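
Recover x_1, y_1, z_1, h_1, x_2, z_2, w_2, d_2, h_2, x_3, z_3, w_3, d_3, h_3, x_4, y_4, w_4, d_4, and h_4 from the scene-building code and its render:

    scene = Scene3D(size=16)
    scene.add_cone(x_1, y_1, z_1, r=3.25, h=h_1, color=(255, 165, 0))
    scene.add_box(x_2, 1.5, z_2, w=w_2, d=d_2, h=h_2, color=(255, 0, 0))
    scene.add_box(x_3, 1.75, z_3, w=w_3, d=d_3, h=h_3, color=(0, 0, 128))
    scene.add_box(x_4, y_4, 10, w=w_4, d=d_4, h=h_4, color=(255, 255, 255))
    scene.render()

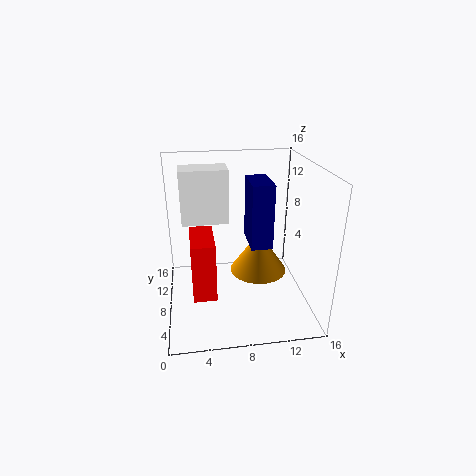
x_1 = 10.5; y_1 = 8.5; z_1 = 3.5; h_1 = 4.75; x_2 = 2.75; z_2 = 4.75; w_2 = 2.25; d_2 = 4.75; h_2 = 5.75; x_3 = 8.25; z_3 = 9.75; w_3 = 2; d_3 = 3.75; h_3 = 6; x_4 = 2; y_4 = 7.5; w_4 = 5; d_4 = 3; h_4 = 5.75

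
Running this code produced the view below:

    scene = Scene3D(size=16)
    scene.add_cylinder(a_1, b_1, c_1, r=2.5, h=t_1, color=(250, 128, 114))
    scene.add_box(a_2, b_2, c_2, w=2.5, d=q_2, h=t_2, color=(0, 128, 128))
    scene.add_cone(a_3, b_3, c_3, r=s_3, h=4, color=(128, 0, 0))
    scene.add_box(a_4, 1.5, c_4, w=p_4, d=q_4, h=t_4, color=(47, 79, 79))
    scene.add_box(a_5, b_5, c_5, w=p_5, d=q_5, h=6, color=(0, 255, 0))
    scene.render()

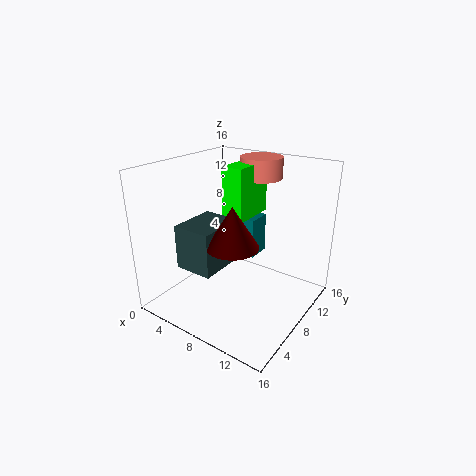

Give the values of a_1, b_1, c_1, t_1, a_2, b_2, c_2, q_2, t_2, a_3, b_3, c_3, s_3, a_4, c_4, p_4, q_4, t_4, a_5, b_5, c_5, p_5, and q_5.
a_1 = 7.5; b_1 = 13.5; c_1 = 13.5; t_1 = 2.5; a_2 = 5; b_2 = 12; c_2 = 3.5; q_2 = 3; t_2 = 5; a_3 = 10.5; b_3 = 3.5; c_3 = 9.5; s_3 = 2.5; a_4 = 5; c_4 = 6.5; p_4 = 4; q_4 = 5; t_4 = 4.5; a_5 = 5.5; b_5 = 8.5; c_5 = 9.5; p_5 = 2.5; q_5 = 5.5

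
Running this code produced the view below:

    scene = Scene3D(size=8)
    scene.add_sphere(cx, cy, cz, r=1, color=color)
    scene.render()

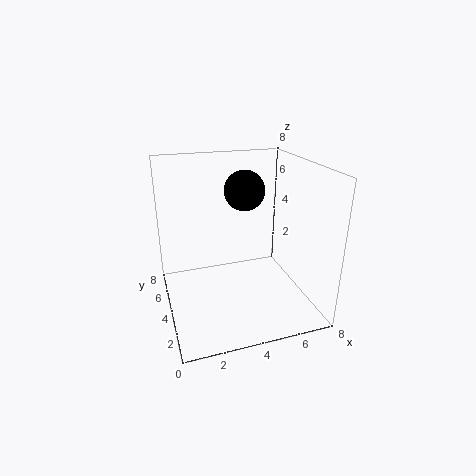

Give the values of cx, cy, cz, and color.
cx = 4
cy = 3
cz = 7
color = 'black'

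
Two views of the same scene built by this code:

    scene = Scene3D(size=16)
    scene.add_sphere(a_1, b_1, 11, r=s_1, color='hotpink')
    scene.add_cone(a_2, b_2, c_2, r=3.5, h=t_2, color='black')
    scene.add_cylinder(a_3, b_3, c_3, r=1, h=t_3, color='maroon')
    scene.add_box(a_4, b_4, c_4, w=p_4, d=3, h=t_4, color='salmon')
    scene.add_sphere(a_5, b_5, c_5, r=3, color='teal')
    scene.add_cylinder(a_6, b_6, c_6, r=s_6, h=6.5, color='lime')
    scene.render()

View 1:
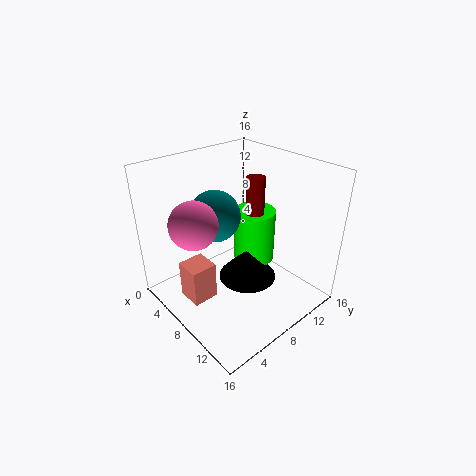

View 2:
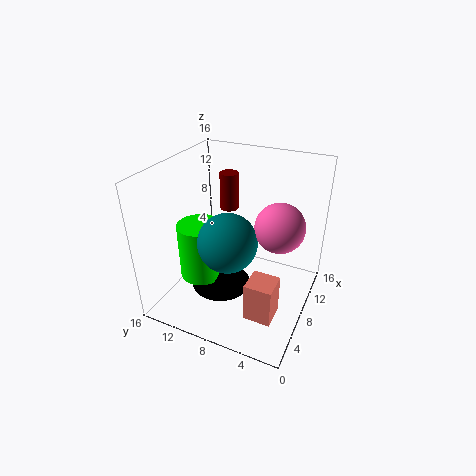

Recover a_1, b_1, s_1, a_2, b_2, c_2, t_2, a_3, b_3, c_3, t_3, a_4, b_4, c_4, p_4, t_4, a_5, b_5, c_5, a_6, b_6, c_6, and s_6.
a_1 = 7, b_1 = 3, s_1 = 2.5, a_2 = 7.5, b_2 = 10, c_2 = 1.5, t_2 = 4, a_3 = 9, b_3 = 9.5, c_3 = 11, t_3 = 4, a_4 = 4, b_4 = 2.5, c_4 = 0.5, p_4 = 3, t_4 = 4.5, a_5 = 4.5, b_5 = 7.5, c_5 = 9.5, a_6 = 6.5, b_6 = 12, c_6 = 3, s_6 = 2.5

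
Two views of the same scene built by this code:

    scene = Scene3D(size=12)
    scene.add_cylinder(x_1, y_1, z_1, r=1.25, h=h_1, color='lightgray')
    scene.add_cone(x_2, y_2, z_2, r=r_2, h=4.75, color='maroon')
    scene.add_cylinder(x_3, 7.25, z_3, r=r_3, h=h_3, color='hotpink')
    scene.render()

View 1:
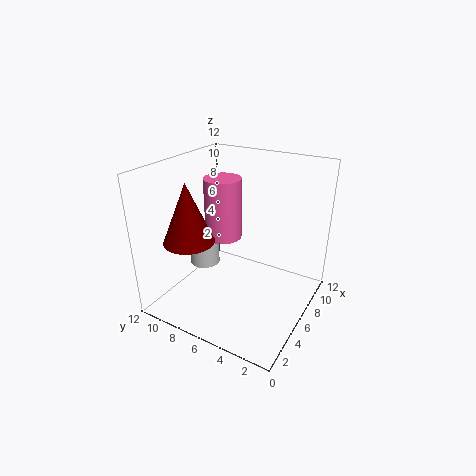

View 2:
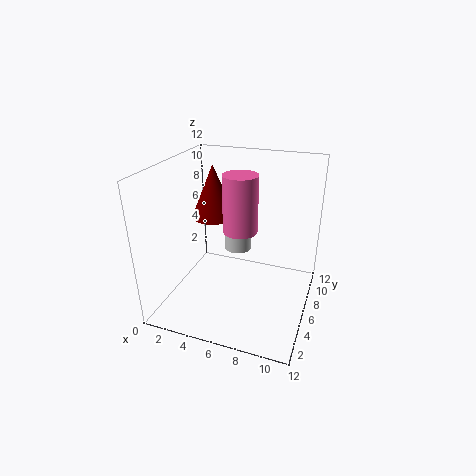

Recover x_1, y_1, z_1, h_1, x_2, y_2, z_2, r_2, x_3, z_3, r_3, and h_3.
x_1 = 5, y_1 = 8.75, z_1 = 3.5, h_1 = 2.5, x_2 = 2.75, y_2 = 8.5, z_2 = 6.5, r_2 = 2, x_3 = 5.75, z_3 = 6, r_3 = 1.5, h_3 = 5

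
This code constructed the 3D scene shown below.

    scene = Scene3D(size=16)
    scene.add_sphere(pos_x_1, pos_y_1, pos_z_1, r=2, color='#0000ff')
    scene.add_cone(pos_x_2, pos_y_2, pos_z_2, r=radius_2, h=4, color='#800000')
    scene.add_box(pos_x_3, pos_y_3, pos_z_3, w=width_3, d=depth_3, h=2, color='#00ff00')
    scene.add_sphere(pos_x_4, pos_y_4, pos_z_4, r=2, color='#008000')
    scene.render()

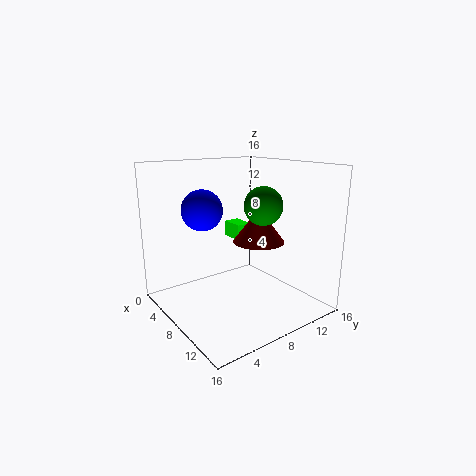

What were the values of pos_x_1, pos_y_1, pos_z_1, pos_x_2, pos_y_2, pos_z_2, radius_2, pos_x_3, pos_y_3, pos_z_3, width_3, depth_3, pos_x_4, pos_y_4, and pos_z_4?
pos_x_1 = 9, pos_y_1 = 3, pos_z_1 = 12, pos_x_2 = 8, pos_y_2 = 11, pos_z_2 = 7, radius_2 = 3, pos_x_3 = 1, pos_y_3 = 11, pos_z_3 = 6, width_3 = 3, depth_3 = 2, pos_x_4 = 11, pos_y_4 = 9, pos_z_4 = 12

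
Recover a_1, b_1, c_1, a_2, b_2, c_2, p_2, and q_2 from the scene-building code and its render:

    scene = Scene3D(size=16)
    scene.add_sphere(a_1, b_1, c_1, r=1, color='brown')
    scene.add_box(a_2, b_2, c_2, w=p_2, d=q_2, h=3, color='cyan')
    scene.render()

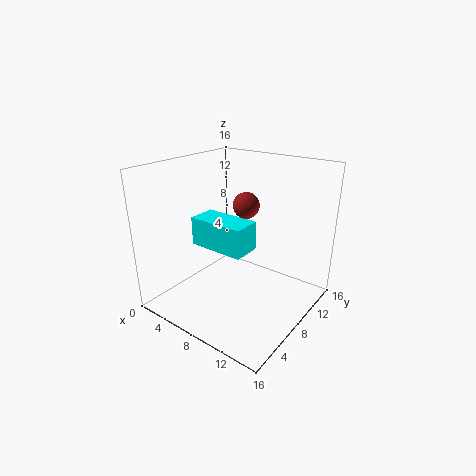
a_1 = 14; b_1 = 1; c_1 = 15; a_2 = 5; b_2 = 4; c_2 = 8; p_2 = 6; q_2 = 3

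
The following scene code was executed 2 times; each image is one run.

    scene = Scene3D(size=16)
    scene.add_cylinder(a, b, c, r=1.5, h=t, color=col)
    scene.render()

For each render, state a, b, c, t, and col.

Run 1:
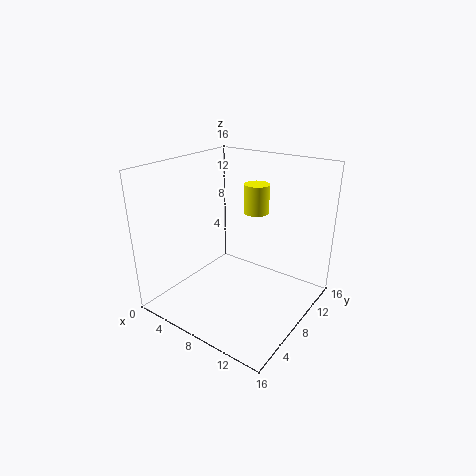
a = 7.5
b = 12.5
c = 9.5
t = 3.5
col = 'yellow'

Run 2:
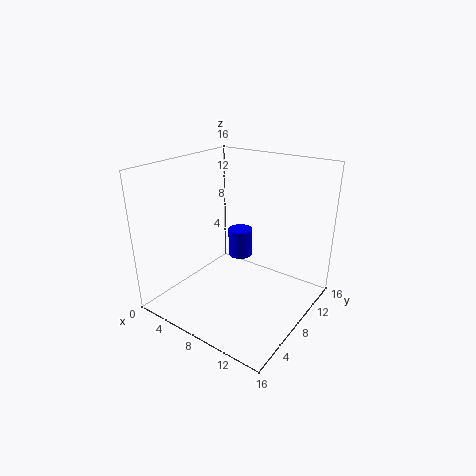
a = 5.5
b = 12
c = 3.5
t = 3.5
col = 'blue'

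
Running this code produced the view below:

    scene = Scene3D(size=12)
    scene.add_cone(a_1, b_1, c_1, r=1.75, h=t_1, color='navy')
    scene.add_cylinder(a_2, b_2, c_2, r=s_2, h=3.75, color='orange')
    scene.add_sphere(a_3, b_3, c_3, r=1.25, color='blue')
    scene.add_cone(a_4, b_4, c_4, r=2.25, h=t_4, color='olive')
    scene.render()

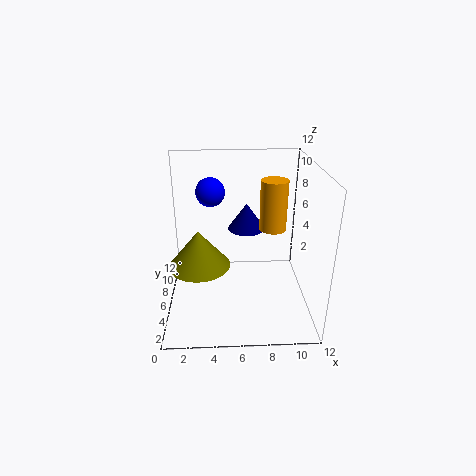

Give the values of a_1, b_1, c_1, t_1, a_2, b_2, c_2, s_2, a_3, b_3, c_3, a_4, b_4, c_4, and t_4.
a_1 = 7; b_1 = 10; c_1 = 5; t_1 = 2.5; a_2 = 8.5; b_2 = 4; c_2 = 7.75; s_2 = 1; a_3 = 3.75; b_3 = 8.25; c_3 = 9.25; a_4 = 3; b_4 = 2.75; c_4 = 5.5; t_4 = 2.75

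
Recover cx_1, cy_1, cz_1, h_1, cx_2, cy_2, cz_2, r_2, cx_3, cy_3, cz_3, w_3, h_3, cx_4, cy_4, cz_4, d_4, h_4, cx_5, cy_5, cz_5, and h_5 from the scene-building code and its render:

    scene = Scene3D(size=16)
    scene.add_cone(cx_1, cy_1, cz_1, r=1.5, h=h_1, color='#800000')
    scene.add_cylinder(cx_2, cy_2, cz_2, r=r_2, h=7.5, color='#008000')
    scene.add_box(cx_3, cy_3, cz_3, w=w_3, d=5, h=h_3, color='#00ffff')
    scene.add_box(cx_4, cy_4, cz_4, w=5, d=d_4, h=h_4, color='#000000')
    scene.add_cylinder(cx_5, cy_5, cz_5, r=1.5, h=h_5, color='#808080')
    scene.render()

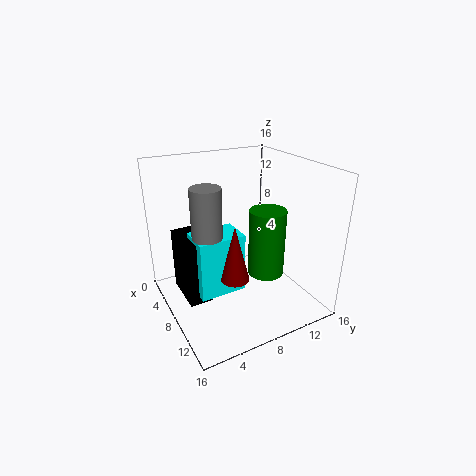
cx_1 = 11; cy_1 = 6; cz_1 = 5; h_1 = 6; cx_2 = 10; cy_2 = 10.5; cz_2 = 4; r_2 = 2; cx_3 = 7; cy_3 = 2.5; cz_3 = 3; w_3 = 3.5; h_3 = 6.5; cx_4 = 4.5; cy_4 = 1.5; cz_4 = 2; d_4 = 2.5; h_4 = 7; cx_5 = 10; cy_5 = 3.5; cz_5 = 10; h_5 = 5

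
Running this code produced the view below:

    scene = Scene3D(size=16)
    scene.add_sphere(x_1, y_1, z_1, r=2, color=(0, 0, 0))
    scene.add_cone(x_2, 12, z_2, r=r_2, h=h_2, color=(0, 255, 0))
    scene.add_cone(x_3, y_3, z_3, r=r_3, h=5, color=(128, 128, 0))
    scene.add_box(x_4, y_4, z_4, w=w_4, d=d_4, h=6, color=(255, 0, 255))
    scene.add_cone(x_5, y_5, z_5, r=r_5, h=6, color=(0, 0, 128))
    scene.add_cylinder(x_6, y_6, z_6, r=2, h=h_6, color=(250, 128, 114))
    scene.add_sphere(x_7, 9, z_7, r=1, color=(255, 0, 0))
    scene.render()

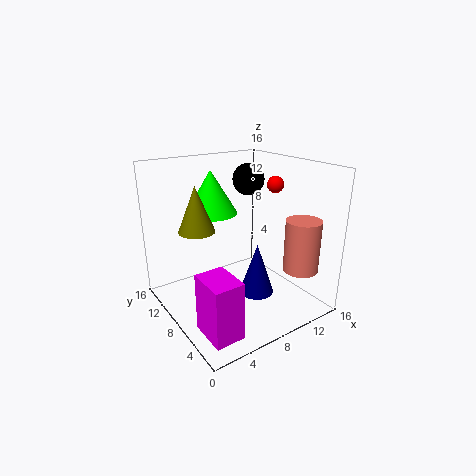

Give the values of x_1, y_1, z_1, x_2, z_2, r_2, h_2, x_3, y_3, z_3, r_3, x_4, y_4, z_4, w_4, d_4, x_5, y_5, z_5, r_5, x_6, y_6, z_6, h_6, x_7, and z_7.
x_1 = 13
y_1 = 13
z_1 = 13
x_2 = 7
z_2 = 10
r_2 = 3
h_2 = 5
x_3 = 4
y_3 = 10
z_3 = 9
r_3 = 2
x_4 = 1
y_4 = 1
z_4 = 1
w_4 = 3
d_4 = 4
x_5 = 10
y_5 = 7
z_5 = 1
r_5 = 2
x_6 = 14
y_6 = 4
z_6 = 4
h_6 = 6
x_7 = 14
z_7 = 13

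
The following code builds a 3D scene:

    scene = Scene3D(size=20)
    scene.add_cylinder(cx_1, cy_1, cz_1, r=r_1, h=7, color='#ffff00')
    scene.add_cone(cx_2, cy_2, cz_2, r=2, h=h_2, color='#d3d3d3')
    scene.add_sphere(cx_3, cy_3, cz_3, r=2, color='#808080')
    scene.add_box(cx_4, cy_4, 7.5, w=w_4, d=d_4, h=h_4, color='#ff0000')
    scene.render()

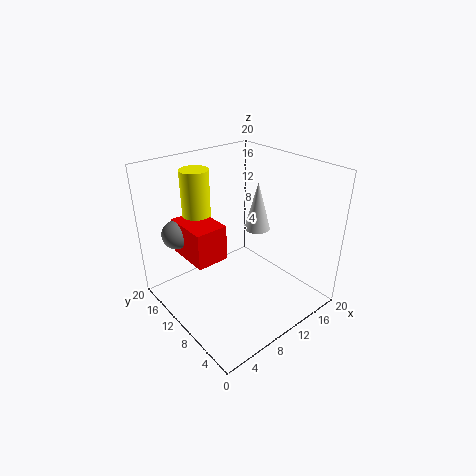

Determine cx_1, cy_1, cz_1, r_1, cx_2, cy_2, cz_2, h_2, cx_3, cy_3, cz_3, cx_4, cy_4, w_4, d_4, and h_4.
cx_1 = 7
cy_1 = 15.5
cz_1 = 12
r_1 = 2
cx_2 = 16
cy_2 = 12.5
cz_2 = 8.5
h_2 = 7.5
cx_3 = 3.5
cy_3 = 15.5
cz_3 = 10.5
cx_4 = 3.5
cy_4 = 10
w_4 = 4.5
d_4 = 6.5
h_4 = 5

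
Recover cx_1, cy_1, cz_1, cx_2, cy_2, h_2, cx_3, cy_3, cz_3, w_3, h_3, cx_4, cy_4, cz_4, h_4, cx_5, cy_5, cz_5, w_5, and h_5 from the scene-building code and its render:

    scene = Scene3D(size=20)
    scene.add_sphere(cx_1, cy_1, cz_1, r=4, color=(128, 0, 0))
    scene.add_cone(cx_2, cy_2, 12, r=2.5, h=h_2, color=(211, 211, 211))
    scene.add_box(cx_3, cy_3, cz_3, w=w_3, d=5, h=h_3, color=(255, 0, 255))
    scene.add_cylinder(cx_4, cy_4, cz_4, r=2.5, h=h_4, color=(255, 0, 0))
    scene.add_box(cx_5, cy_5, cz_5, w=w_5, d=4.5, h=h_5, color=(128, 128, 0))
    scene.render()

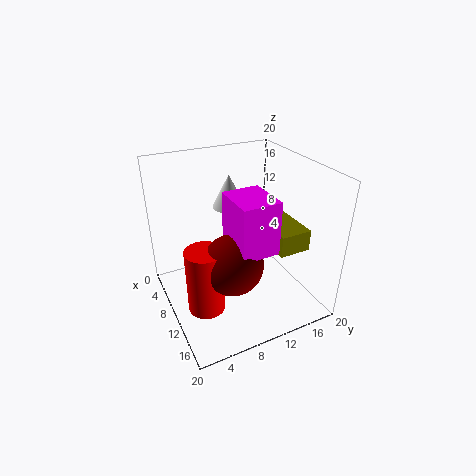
cx_1 = 13.5
cy_1 = 7.5
cz_1 = 8.5
cx_2 = 4
cy_2 = 11.5
h_2 = 5
cx_3 = 10.5
cy_3 = 7.5
cz_3 = 10.5
w_3 = 6
h_3 = 7
cx_4 = 12.5
cy_4 = 4
cz_4 = 2
h_4 = 9
cx_5 = 8
cy_5 = 14
cz_5 = 8.5
w_5 = 7
h_5 = 3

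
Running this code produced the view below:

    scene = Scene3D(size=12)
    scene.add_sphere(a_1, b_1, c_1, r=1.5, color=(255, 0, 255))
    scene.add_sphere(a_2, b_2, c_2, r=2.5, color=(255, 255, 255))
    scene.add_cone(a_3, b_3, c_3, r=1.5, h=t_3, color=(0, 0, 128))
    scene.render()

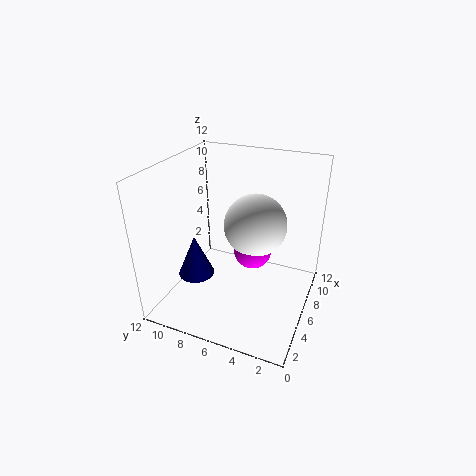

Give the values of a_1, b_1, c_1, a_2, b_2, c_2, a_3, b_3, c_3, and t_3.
a_1 = 5.5
b_1 = 4.5
c_1 = 5.5
a_2 = 6
b_2 = 4.5
c_2 = 7.5
a_3 = 4
b_3 = 9
c_3 = 3
t_3 = 3.5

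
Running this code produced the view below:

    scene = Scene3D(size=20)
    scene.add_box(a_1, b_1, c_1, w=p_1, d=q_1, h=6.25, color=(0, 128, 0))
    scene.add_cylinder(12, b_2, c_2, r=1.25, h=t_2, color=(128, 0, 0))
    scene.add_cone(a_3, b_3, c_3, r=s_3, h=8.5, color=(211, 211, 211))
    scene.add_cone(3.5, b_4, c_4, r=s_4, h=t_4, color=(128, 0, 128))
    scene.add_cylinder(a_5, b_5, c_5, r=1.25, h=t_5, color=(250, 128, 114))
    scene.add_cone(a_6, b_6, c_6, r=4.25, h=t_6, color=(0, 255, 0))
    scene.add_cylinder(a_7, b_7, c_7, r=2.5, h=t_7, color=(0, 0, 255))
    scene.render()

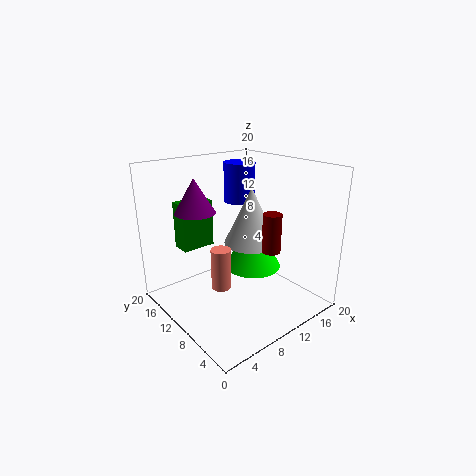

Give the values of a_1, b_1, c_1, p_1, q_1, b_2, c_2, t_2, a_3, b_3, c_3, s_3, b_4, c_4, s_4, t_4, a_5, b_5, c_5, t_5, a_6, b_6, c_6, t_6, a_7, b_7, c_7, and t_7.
a_1 = 2.75; b_1 = 12; c_1 = 9.25; p_1 = 4.5; q_1 = 2.5; b_2 = 5.5; c_2 = 9; t_2 = 5.25; a_3 = 13.75; b_3 = 11.5; c_3 = 7.75; s_3 = 4; b_4 = 10.25; c_4 = 15; s_4 = 2.5; t_4 = 4.25; a_5 = 5; b_5 = 7.25; c_5 = 5.5; t_5 = 5.25; a_6 = 14.25; b_6 = 11.5; c_6 = 3.75; t_6 = 7.75; a_7 = 16.25; b_7 = 17.25; c_7 = 12.5; t_7 = 6.25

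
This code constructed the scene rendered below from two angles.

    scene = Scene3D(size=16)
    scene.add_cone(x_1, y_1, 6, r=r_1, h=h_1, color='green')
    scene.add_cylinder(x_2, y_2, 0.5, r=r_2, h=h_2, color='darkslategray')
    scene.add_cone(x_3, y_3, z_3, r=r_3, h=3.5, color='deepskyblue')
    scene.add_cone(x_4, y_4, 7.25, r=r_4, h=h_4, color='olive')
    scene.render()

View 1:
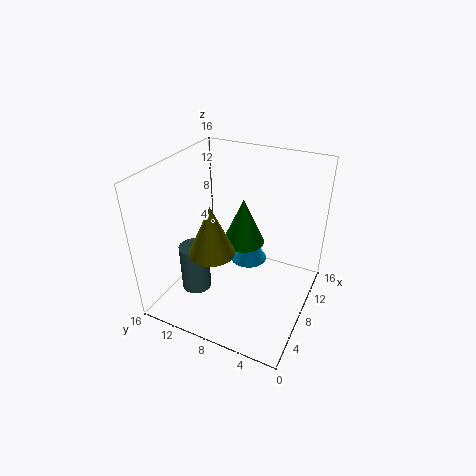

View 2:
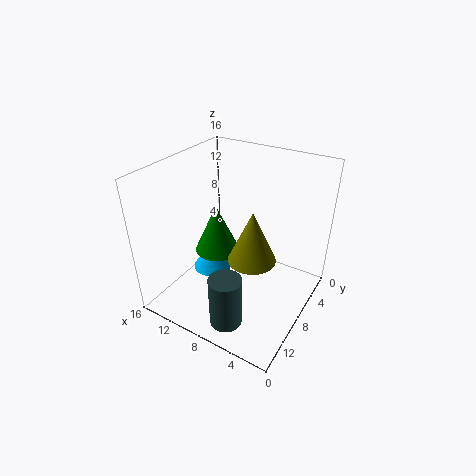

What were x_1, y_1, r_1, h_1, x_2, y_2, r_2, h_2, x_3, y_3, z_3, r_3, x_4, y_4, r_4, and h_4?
x_1 = 10.5; y_1 = 8.5; r_1 = 2.5; h_1 = 5.5; x_2 = 6.5; y_2 = 13; r_2 = 1.75; h_2 = 5.75; x_3 = 11.5; y_3 = 8.25; z_3 = 3; r_3 = 2.25; x_4 = 5.25; y_4 = 9.75; r_4 = 2.5; h_4 = 5.5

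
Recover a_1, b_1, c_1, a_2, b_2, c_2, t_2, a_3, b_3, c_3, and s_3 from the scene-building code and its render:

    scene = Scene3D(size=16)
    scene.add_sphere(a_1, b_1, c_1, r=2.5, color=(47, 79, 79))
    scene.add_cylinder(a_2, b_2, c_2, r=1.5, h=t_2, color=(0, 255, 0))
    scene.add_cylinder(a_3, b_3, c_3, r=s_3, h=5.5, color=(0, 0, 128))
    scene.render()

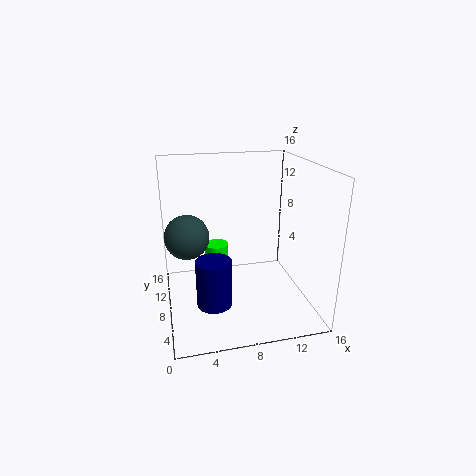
a_1 = 2.5
b_1 = 9.5
c_1 = 8
a_2 = 6.5
b_2 = 13.5
c_2 = 1
t_2 = 4
a_3 = 5
b_3 = 7
c_3 = 0.5
s_3 = 2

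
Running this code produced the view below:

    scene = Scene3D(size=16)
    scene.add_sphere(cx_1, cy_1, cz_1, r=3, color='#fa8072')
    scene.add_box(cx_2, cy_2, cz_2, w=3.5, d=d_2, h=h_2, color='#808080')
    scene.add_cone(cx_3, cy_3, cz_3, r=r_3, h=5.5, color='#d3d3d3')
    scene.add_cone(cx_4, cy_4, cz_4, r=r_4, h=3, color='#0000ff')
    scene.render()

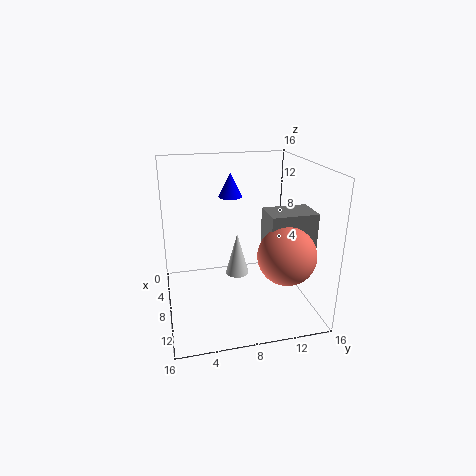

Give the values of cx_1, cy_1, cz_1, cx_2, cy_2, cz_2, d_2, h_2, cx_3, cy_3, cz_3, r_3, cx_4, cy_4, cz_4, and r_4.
cx_1 = 12.5; cy_1 = 12; cz_1 = 7.5; cx_2 = 8.5; cy_2 = 10.5; cz_2 = 6.5; d_2 = 5; h_2 = 5; cx_3 = 3.5; cy_3 = 9; cz_3 = 1; r_3 = 1.5; cx_4 = 2; cy_4 = 8.5; cz_4 = 11; r_4 = 1.5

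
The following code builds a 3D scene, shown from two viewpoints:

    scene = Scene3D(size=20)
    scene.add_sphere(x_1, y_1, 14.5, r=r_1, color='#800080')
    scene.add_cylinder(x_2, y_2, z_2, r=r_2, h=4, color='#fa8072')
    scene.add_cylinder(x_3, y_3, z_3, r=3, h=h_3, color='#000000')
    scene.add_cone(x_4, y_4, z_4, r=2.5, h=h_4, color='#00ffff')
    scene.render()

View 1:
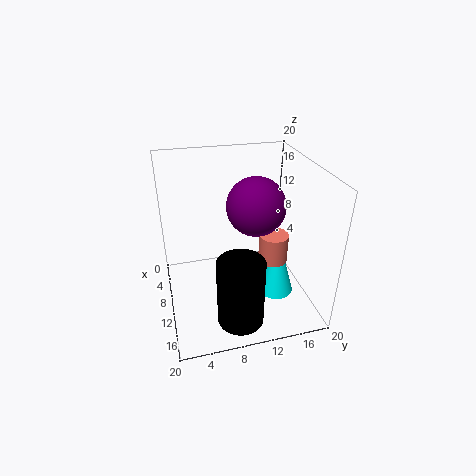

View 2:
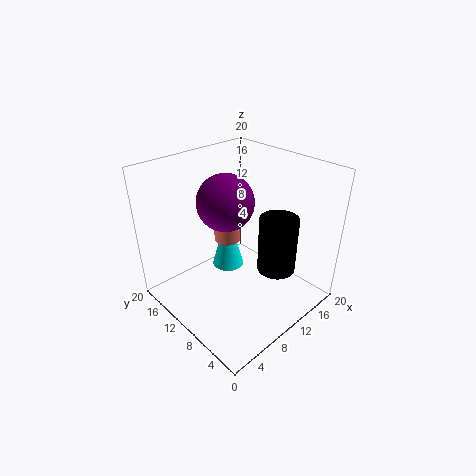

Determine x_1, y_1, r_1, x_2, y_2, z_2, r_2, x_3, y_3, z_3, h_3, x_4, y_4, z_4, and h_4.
x_1 = 10; y_1 = 12.5; r_1 = 4; x_2 = 12; y_2 = 14.5; z_2 = 7; r_2 = 2; x_3 = 17; y_3 = 8.5; z_3 = 2; h_3 = 9; x_4 = 12.5; y_4 = 15; z_4 = 2; h_4 = 9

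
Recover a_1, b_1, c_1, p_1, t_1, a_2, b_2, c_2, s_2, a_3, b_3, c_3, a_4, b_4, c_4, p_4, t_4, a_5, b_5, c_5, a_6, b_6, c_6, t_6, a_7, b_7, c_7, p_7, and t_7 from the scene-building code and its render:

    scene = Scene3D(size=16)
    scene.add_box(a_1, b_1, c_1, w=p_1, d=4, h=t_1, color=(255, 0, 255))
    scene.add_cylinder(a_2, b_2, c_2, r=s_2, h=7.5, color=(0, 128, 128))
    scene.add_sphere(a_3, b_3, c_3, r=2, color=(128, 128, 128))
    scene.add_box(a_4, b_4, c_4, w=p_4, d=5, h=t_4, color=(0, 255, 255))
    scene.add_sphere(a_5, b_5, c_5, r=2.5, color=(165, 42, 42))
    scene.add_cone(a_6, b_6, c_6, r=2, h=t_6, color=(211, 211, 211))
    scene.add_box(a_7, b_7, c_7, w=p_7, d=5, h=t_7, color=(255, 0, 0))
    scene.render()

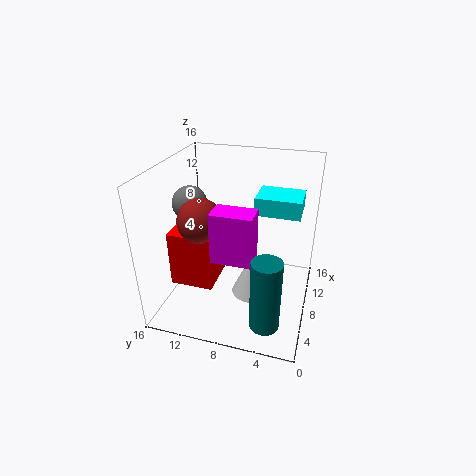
a_1 = 2
b_1 = 5
c_1 = 8.5
p_1 = 2.5
t_1 = 5
a_2 = 2
b_2 = 3.5
c_2 = 2
s_2 = 1.5
a_3 = 9
b_3 = 14
c_3 = 11
a_4 = 9
b_4 = 1.5
c_4 = 10.5
p_4 = 4
t_4 = 2
a_5 = 7
b_5 = 12
c_5 = 10
a_6 = 4.5
b_6 = 5.5
c_6 = 4
t_6 = 4.5
a_7 = 5.5
b_7 = 10.5
c_7 = 2
p_7 = 5
t_7 = 6.5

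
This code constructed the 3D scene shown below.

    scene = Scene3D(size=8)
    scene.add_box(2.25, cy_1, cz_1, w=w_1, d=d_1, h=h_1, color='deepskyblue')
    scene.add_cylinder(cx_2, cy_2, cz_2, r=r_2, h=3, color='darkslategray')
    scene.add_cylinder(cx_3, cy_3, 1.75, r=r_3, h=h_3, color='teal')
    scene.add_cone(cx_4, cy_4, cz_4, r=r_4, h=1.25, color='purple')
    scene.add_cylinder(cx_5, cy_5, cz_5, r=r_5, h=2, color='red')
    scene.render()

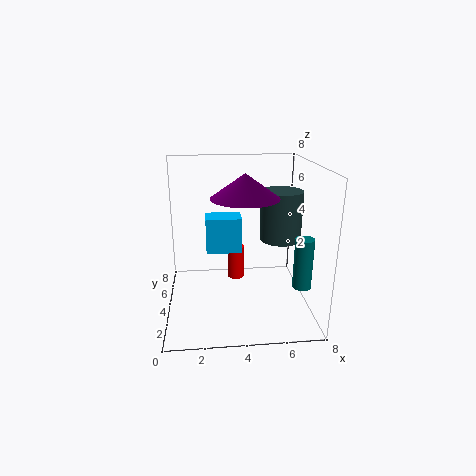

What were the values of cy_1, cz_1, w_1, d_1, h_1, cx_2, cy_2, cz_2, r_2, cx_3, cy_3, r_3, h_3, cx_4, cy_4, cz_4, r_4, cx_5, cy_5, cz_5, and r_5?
cy_1 = 2, cz_1 = 4, w_1 = 1.75, d_1 = 1.25, h_1 = 1.75, cx_2 = 6.75, cy_2 = 5.5, cz_2 = 3.25, r_2 = 1.25, cx_3 = 7.25, cy_3 = 2.25, r_3 = 0.5, h_3 = 2.75, cx_4 = 4.25, cy_4 = 3, cz_4 = 6.5, r_4 = 1.75, cx_5 = 4, cy_5 = 5.25, cz_5 = 1, r_5 = 0.5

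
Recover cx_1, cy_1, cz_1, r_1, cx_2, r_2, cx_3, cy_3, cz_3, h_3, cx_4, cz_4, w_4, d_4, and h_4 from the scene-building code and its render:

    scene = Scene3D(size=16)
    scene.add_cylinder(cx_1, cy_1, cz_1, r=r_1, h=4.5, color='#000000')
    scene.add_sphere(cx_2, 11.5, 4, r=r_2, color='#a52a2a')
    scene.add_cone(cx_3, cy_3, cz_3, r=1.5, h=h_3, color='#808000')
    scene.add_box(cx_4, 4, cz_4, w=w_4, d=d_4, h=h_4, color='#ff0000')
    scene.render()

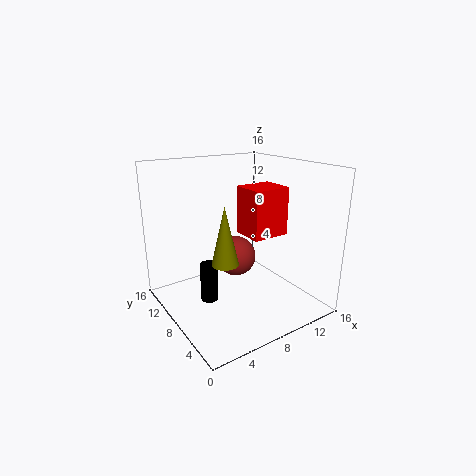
cx_1 = 5, cy_1 = 9.5, cz_1 = 0.5, r_1 = 1, cx_2 = 10, r_2 = 2.5, cx_3 = 6, cy_3 = 7.5, cz_3 = 5.5, h_3 = 6.5, cx_4 = 7.5, cz_4 = 9, w_4 = 4, d_4 = 3.5, h_4 = 5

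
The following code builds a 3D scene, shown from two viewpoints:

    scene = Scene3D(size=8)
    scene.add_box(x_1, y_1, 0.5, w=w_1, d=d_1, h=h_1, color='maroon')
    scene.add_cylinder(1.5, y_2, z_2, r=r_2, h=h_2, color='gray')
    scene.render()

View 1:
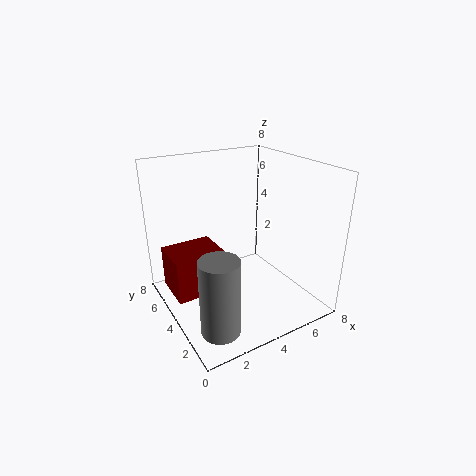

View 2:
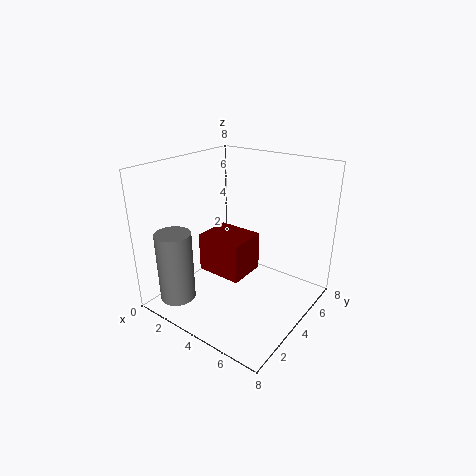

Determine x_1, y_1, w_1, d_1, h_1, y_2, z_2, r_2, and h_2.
x_1 = 0.5; y_1 = 4.5; w_1 = 3; d_1 = 2.5; h_1 = 2.5; y_2 = 1.5; z_2 = 0.5; r_2 = 1; h_2 = 4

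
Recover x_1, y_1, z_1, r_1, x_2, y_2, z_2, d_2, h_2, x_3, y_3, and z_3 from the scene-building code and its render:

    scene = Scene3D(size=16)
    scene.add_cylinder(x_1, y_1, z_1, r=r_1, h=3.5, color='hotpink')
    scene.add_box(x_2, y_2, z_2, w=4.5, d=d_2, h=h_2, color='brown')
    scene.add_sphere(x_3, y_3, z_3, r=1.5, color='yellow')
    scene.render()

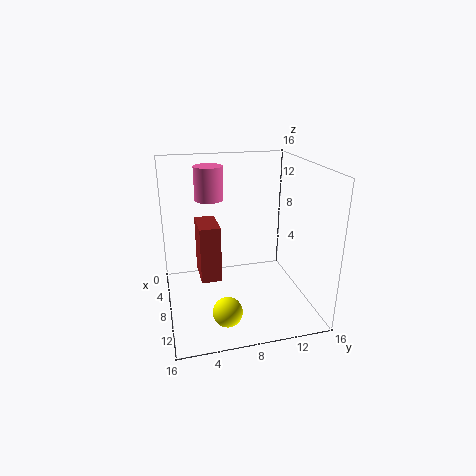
x_1 = 7.5, y_1 = 5, z_1 = 12.5, r_1 = 1.5, x_2 = 1.5, y_2 = 4, z_2 = 1.5, d_2 = 2.5, h_2 = 7, x_3 = 13.5, y_3 = 5.5, z_3 = 2.5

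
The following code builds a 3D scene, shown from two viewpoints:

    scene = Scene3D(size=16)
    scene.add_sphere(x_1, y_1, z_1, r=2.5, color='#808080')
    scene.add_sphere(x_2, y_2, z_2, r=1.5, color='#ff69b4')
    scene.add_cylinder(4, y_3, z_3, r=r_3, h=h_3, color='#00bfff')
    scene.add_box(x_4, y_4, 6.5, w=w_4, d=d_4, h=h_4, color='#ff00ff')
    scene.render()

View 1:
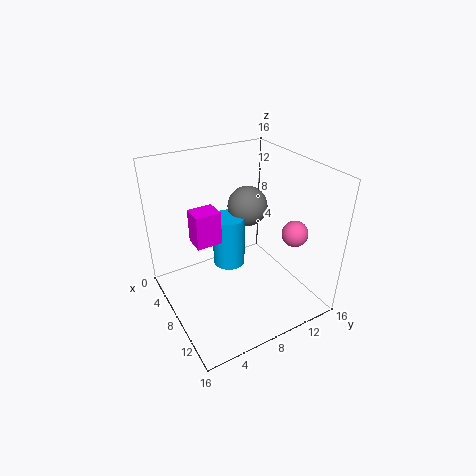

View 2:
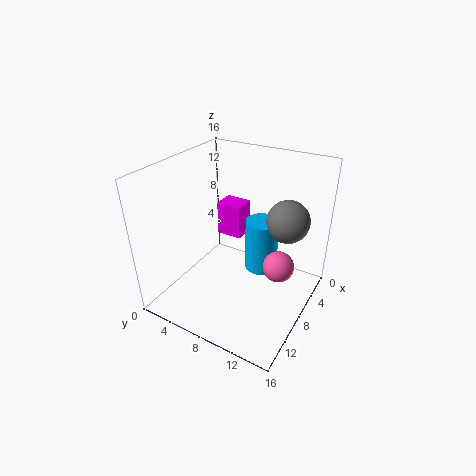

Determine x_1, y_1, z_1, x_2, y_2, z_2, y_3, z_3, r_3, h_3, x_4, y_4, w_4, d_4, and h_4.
x_1 = 3.5, y_1 = 12, z_1 = 9, x_2 = 10.5, y_2 = 14, z_2 = 8, y_3 = 9, z_3 = 2, r_3 = 2, h_3 = 6.5, x_4 = 3.5, y_4 = 4, w_4 = 2.5, d_4 = 3, h_4 = 4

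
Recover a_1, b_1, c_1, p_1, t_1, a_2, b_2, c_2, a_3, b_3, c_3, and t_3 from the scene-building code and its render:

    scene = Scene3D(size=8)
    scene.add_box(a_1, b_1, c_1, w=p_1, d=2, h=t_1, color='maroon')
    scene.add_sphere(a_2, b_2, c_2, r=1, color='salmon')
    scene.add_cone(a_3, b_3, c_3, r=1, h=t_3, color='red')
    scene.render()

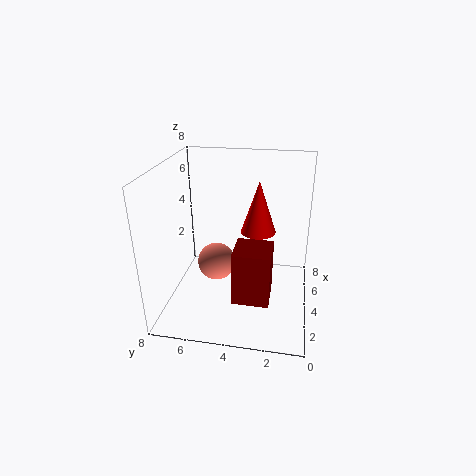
a_1 = 2
b_1 = 2
c_1 = 1
p_1 = 2
t_1 = 3
a_2 = 3
b_2 = 5
c_2 = 3
a_3 = 5
b_3 = 3
c_3 = 4
t_3 = 3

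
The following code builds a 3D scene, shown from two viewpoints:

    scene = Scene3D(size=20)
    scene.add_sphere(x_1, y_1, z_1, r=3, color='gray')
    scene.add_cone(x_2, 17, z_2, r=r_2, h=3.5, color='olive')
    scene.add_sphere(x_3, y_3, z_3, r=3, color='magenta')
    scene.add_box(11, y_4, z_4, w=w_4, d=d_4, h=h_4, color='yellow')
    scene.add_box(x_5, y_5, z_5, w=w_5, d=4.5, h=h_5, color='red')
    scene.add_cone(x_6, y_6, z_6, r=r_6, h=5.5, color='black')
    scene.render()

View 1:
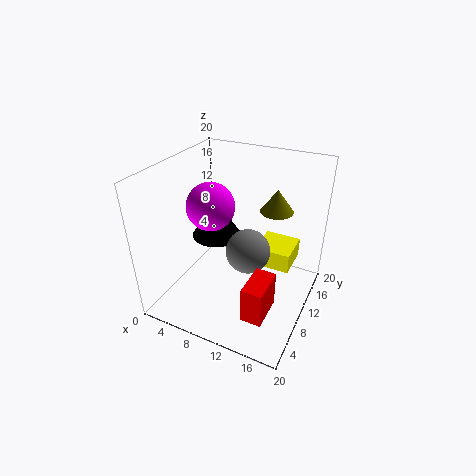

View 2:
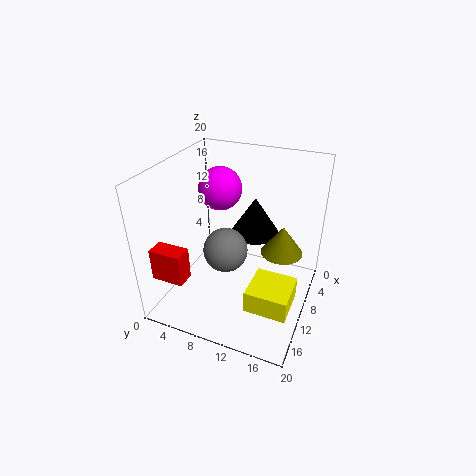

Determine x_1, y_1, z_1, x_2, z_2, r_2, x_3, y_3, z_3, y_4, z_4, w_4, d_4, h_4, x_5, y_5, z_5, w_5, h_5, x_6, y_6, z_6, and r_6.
x_1 = 12
y_1 = 9
z_1 = 9
x_2 = 13
z_2 = 11.5
r_2 = 2.5
x_3 = 8
y_3 = 6.5
z_3 = 16
y_4 = 13.5
z_4 = 3.5
w_4 = 5.5
d_4 = 5.5
h_4 = 3
x_5 = 15
y_5 = 0.5
z_5 = 5.5
w_5 = 2.5
h_5 = 4.5
x_6 = 6
y_6 = 11
z_6 = 9
r_6 = 3.5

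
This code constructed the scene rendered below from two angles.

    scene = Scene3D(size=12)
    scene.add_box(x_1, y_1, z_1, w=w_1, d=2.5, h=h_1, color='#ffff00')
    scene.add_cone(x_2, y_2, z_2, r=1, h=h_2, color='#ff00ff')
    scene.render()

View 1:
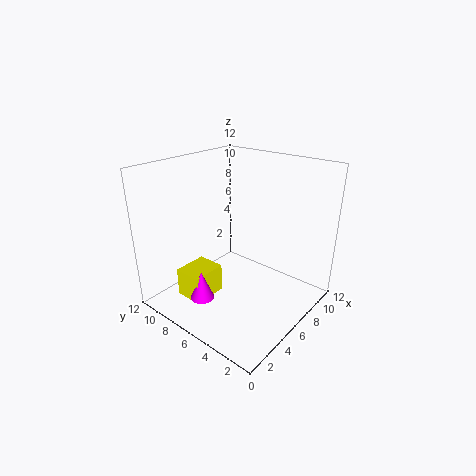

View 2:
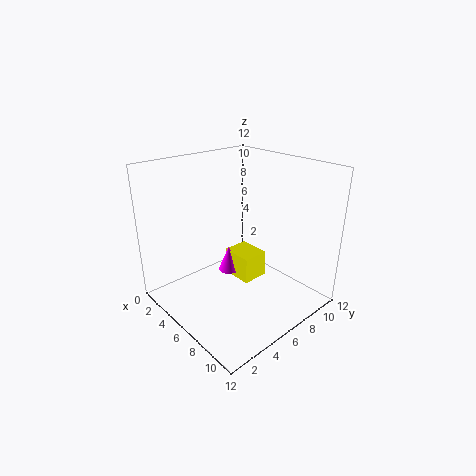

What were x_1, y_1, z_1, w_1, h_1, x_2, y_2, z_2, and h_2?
x_1 = 2.5, y_1 = 7.5, z_1 = 0.5, w_1 = 3, h_1 = 2.5, x_2 = 3, y_2 = 7.5, z_2 = 1, h_2 = 2.5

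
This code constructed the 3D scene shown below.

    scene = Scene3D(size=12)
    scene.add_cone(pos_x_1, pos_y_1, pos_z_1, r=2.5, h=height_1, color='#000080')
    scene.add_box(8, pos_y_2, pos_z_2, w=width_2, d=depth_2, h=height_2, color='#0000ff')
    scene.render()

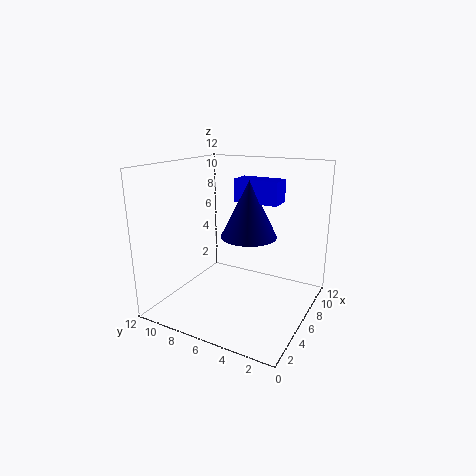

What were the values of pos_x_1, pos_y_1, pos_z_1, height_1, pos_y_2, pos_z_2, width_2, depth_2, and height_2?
pos_x_1 = 8
pos_y_1 = 6
pos_z_1 = 5.5
height_1 = 5
pos_y_2 = 3.5
pos_z_2 = 8.5
width_2 = 2
depth_2 = 4
height_2 = 2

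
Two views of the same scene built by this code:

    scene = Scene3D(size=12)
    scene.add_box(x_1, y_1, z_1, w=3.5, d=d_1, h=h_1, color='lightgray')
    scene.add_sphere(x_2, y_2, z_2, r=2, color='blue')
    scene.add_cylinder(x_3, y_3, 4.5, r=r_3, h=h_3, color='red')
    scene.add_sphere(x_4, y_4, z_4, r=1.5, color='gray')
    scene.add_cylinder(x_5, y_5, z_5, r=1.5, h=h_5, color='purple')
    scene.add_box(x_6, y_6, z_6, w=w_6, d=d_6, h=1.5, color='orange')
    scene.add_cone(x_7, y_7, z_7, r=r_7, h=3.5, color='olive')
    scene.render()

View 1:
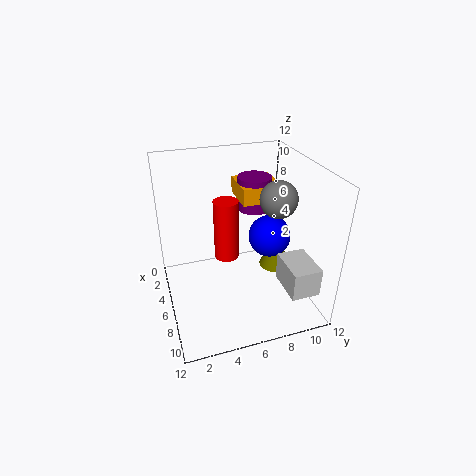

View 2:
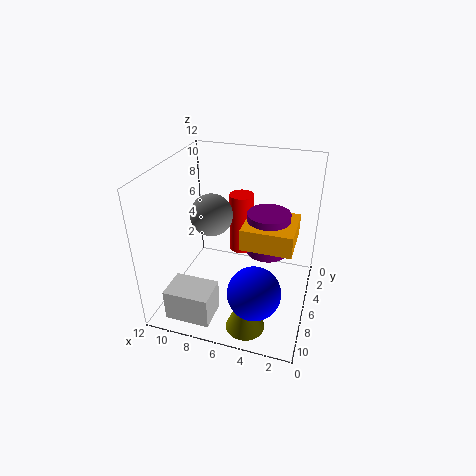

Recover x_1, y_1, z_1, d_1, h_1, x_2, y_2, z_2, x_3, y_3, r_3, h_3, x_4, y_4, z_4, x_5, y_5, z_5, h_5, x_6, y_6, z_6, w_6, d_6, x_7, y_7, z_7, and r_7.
x_1 = 6.5
y_1 = 9.5
z_1 = 1.5
d_1 = 2.5
h_1 = 2.5
x_2 = 3.5
y_2 = 10
z_2 = 4
x_3 = 6
y_3 = 5
r_3 = 1
h_3 = 5
x_4 = 7
y_4 = 9
z_4 = 9.5
x_5 = 3
y_5 = 8.5
z_5 = 7
h_5 = 3
x_6 = 1
y_6 = 7
z_6 = 8
w_6 = 3.5
d_6 = 3.5
x_7 = 4
y_7 = 10.5
z_7 = 1
r_7 = 1.5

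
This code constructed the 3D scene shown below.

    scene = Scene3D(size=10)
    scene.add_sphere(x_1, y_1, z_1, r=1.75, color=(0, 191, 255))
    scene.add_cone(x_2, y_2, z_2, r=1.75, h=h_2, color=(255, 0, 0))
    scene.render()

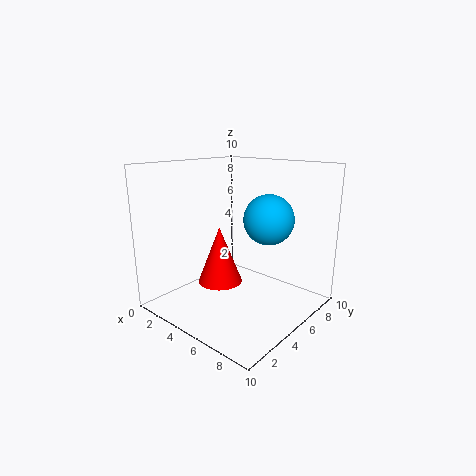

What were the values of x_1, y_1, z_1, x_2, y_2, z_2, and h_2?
x_1 = 6.5, y_1 = 6.5, z_1 = 6.25, x_2 = 2.25, y_2 = 6, z_2 = 0.5, h_2 = 4.5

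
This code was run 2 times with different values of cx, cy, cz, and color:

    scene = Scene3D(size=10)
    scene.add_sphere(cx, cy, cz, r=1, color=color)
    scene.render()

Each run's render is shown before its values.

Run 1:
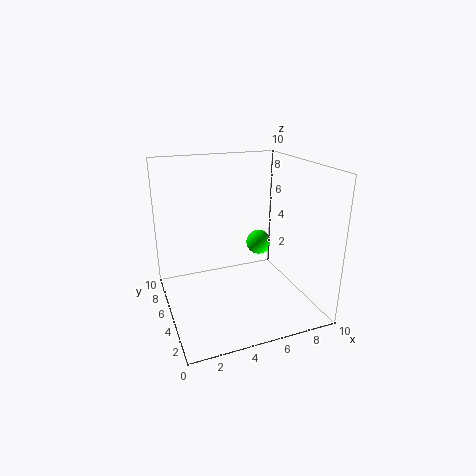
cx = 8
cy = 8
cz = 3
color = 'lime'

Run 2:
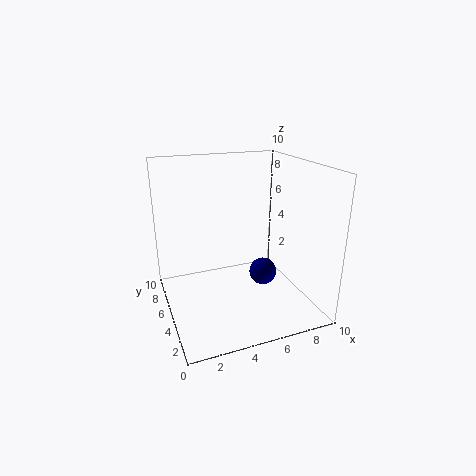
cx = 7
cy = 5
cz = 2
color = 'navy'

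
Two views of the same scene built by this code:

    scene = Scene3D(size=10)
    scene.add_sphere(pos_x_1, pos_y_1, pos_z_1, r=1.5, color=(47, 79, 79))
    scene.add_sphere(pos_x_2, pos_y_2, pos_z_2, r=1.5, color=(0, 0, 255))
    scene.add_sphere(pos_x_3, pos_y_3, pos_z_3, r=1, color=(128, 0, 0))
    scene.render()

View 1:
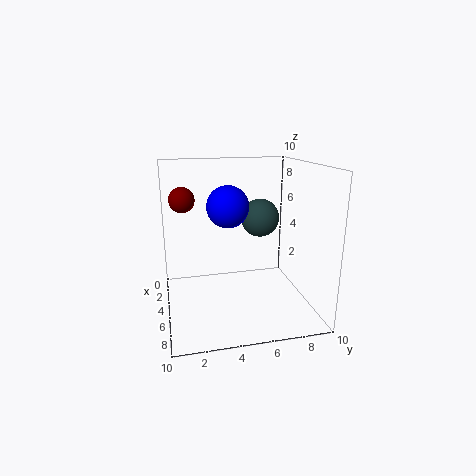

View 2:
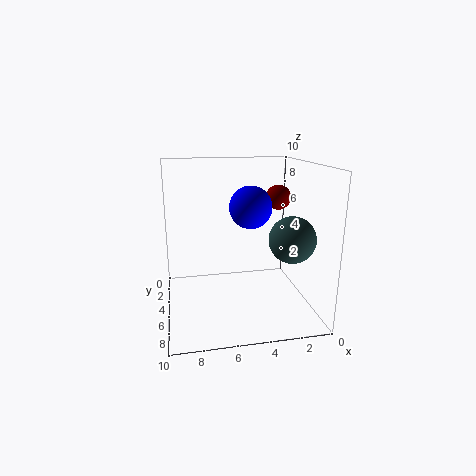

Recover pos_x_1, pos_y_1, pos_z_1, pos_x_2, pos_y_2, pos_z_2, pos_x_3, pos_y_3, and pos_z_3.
pos_x_1 = 2, pos_y_1 = 7.5, pos_z_1 = 5.5, pos_x_2 = 4, pos_y_2 = 4.5, pos_z_2 = 7, pos_x_3 = 1, pos_y_3 = 1.5, pos_z_3 = 7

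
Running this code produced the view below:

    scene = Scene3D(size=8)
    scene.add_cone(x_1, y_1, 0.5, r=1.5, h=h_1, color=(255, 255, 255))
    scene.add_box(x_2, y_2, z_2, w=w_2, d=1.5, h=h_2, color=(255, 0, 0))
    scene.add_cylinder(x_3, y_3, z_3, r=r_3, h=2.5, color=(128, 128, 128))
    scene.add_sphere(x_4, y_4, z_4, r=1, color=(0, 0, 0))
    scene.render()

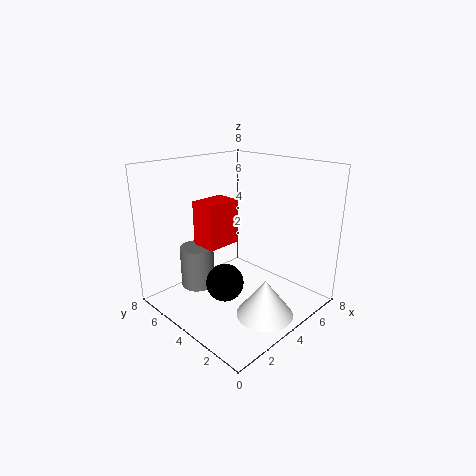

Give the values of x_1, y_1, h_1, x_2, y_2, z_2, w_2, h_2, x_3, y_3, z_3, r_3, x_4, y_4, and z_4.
x_1 = 3.5
y_1 = 1.5
h_1 = 2
x_2 = 2.5
y_2 = 4.5
z_2 = 3.5
w_2 = 2
h_2 = 2.5
x_3 = 3
y_3 = 6.5
z_3 = 0.5
r_3 = 1
x_4 = 2.5
y_4 = 3.5
z_4 = 2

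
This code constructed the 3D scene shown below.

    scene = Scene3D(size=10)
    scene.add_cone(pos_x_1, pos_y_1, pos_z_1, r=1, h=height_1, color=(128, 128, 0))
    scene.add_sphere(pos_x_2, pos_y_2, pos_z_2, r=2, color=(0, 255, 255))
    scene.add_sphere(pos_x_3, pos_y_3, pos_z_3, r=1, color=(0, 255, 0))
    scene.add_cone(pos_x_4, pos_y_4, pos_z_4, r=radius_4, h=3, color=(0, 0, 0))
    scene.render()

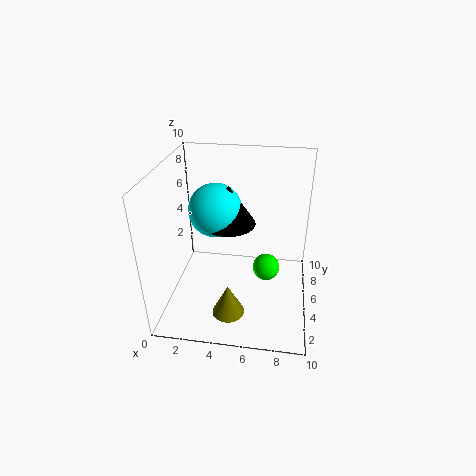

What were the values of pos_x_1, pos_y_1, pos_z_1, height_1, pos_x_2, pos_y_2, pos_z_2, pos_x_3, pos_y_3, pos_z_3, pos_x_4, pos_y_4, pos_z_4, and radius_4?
pos_x_1 = 5, pos_y_1 = 1, pos_z_1 = 2, height_1 = 2, pos_x_2 = 3, pos_y_2 = 7, pos_z_2 = 6, pos_x_3 = 7, pos_y_3 = 6, pos_z_3 = 2, pos_x_4 = 4, pos_y_4 = 7, pos_z_4 = 5, radius_4 = 2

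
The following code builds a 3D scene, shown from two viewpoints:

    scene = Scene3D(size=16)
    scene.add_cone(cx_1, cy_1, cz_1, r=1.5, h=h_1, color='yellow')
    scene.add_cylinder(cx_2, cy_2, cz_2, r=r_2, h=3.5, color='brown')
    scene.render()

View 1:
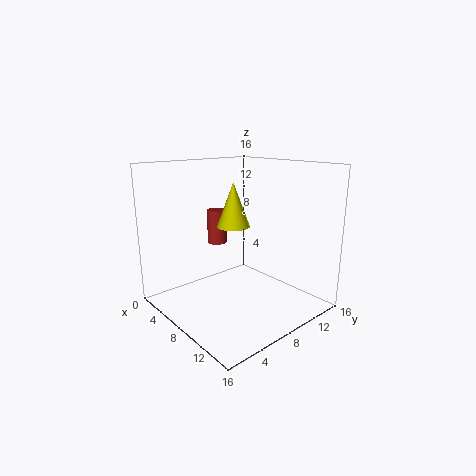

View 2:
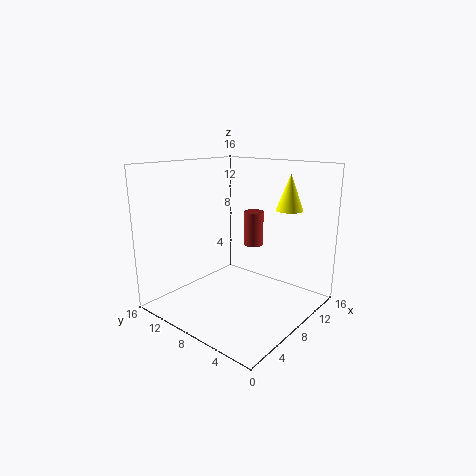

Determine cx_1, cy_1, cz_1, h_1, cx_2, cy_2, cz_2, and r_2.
cx_1 = 12; cy_1 = 4; cz_1 = 11; h_1 = 4; cx_2 = 7.5; cy_2 = 5.5; cz_2 = 8; r_2 = 1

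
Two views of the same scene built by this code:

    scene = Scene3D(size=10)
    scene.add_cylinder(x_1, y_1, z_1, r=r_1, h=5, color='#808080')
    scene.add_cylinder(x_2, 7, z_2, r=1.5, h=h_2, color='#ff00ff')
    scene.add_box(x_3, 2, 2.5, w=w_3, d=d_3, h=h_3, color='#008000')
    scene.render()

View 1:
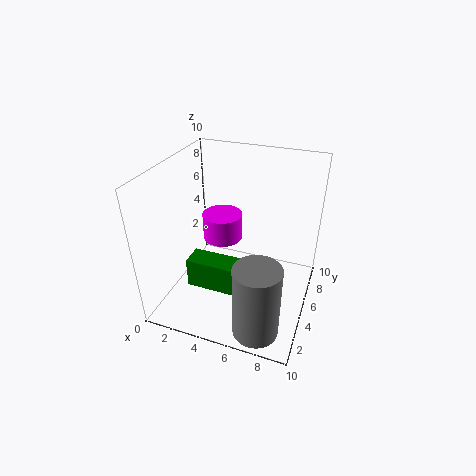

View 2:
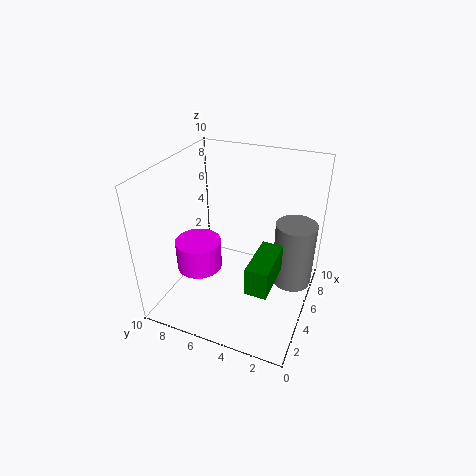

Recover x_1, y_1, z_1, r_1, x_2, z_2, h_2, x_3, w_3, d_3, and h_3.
x_1 = 7.5, y_1 = 1.5, z_1 = 0.5, r_1 = 1.5, x_2 = 3, z_2 = 3.5, h_2 = 2, x_3 = 2.5, w_3 = 3.5, d_3 = 1.5, h_3 = 2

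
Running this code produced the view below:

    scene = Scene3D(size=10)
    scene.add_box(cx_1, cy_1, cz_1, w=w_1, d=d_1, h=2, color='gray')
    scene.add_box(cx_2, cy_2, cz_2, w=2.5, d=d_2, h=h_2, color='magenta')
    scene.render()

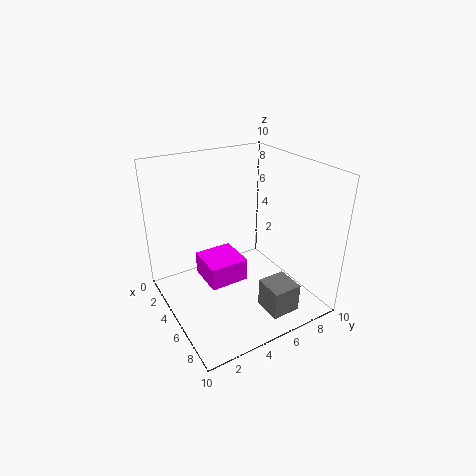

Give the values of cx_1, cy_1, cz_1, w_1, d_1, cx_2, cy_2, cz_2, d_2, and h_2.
cx_1 = 7
cy_1 = 5.5
cz_1 = 0.5
w_1 = 2
d_1 = 2
cx_2 = 4.5
cy_2 = 2
cz_2 = 3
d_2 = 2.5
h_2 = 1.5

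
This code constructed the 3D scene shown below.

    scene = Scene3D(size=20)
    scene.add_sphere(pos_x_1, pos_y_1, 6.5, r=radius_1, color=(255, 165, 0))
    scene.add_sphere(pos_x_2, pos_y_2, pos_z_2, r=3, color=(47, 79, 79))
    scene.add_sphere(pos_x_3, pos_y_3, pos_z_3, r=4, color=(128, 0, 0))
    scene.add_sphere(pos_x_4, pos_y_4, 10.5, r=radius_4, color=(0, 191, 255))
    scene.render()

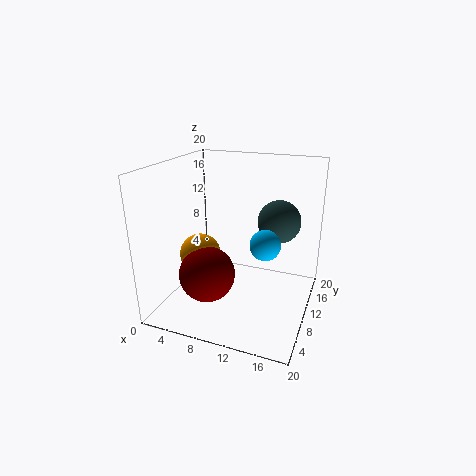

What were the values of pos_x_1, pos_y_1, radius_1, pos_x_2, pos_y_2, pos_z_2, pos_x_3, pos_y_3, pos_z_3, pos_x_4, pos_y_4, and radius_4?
pos_x_1 = 4; pos_y_1 = 10; radius_1 = 3; pos_x_2 = 15; pos_y_2 = 13; pos_z_2 = 12; pos_x_3 = 6; pos_y_3 = 8; pos_z_3 = 4.5; pos_x_4 = 14.5; pos_y_4 = 8; radius_4 = 2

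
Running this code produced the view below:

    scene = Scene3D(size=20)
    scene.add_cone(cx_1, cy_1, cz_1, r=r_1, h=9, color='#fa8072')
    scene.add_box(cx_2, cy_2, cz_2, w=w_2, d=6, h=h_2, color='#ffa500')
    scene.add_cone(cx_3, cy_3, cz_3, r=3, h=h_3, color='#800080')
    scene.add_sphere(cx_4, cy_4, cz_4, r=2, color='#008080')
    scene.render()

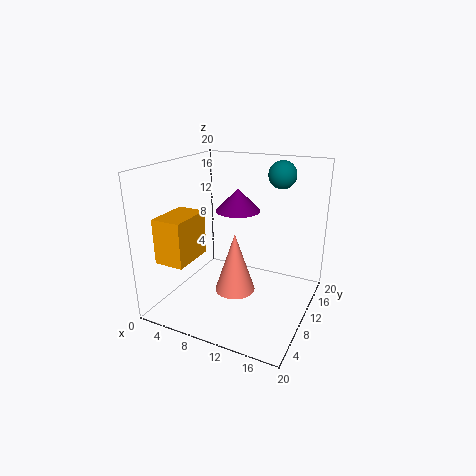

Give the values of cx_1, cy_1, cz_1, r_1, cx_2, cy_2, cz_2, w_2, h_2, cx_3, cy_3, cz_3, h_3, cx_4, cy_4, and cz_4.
cx_1 = 9, cy_1 = 11, cz_1 = 1, r_1 = 3, cx_2 = 2, cy_2 = 2, cz_2 = 8, w_2 = 4, h_2 = 6, cx_3 = 10, cy_3 = 10, cz_3 = 14, h_3 = 3, cx_4 = 14, cy_4 = 16, cz_4 = 18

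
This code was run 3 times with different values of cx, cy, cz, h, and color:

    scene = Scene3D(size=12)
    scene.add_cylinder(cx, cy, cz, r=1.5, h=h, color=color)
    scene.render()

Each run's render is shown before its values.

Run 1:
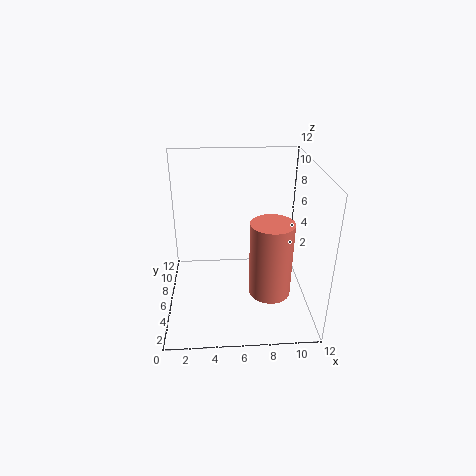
cx = 8
cy = 1.5
cz = 4
h = 5.5
color = 'salmon'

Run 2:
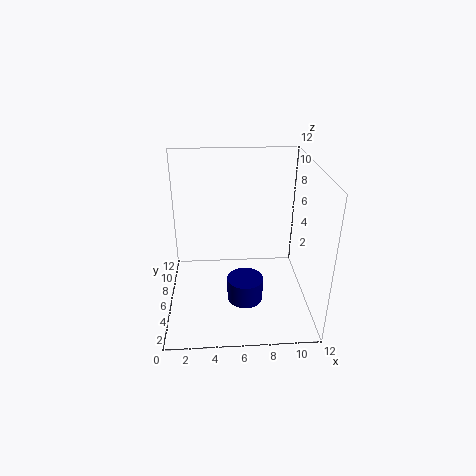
cx = 6.5
cy = 4.5
cz = 1
h = 2
color = 'navy'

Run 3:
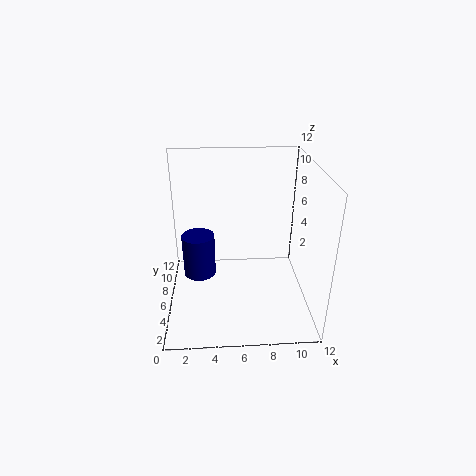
cx = 2.5
cy = 8.5
cz = 1
h = 4
color = 'navy'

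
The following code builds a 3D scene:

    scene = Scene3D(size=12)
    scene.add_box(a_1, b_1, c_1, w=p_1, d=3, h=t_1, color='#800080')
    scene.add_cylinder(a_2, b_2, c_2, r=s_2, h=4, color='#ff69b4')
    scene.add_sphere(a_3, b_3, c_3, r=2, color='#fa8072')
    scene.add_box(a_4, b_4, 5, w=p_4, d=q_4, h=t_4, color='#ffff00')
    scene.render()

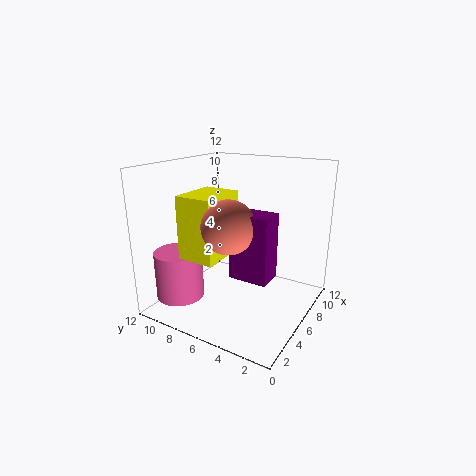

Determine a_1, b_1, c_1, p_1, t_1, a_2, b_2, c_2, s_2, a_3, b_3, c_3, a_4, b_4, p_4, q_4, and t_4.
a_1 = 3
b_1 = 2
c_1 = 4
p_1 = 2
t_1 = 5
a_2 = 3
b_2 = 10
c_2 = 1
s_2 = 2
a_3 = 3
b_3 = 5
c_3 = 8
a_4 = 2
b_4 = 6
p_4 = 4
q_4 = 3
t_4 = 5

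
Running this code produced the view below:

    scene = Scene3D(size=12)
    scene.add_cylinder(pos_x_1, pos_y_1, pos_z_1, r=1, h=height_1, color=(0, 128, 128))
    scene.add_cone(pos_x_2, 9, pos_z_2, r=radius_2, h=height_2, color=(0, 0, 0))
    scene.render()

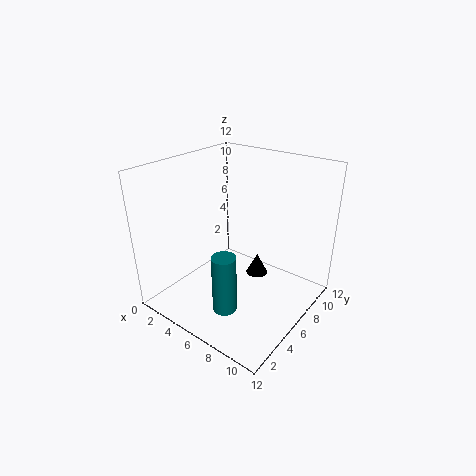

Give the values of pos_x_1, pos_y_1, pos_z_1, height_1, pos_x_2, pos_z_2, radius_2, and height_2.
pos_x_1 = 6.5
pos_y_1 = 3.5
pos_z_1 = 0.5
height_1 = 5
pos_x_2 = 6
pos_z_2 = 1
radius_2 = 1
height_2 = 2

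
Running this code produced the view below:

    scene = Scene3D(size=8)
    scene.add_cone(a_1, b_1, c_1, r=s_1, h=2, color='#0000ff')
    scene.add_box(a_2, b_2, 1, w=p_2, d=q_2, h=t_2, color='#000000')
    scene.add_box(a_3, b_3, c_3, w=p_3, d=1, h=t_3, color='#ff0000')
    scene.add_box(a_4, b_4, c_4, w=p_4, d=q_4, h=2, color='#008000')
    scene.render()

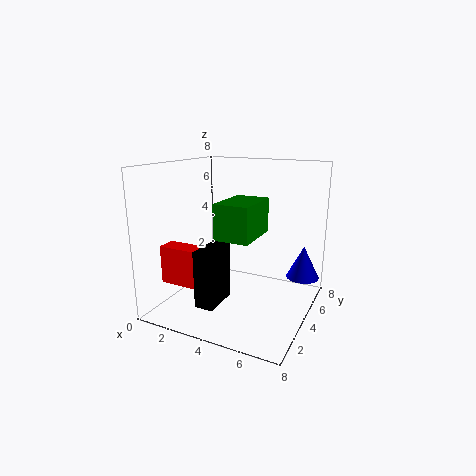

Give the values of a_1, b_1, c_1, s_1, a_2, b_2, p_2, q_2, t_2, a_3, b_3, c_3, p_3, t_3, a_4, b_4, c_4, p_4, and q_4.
a_1 = 7, b_1 = 7, c_1 = 1, s_1 = 1, a_2 = 3, b_2 = 1, p_2 = 1, q_2 = 2, t_2 = 3, a_3 = 1, b_3 = 1, c_3 = 2, p_3 = 2, t_3 = 2, a_4 = 3, b_4 = 3, c_4 = 4, p_4 = 2, q_4 = 3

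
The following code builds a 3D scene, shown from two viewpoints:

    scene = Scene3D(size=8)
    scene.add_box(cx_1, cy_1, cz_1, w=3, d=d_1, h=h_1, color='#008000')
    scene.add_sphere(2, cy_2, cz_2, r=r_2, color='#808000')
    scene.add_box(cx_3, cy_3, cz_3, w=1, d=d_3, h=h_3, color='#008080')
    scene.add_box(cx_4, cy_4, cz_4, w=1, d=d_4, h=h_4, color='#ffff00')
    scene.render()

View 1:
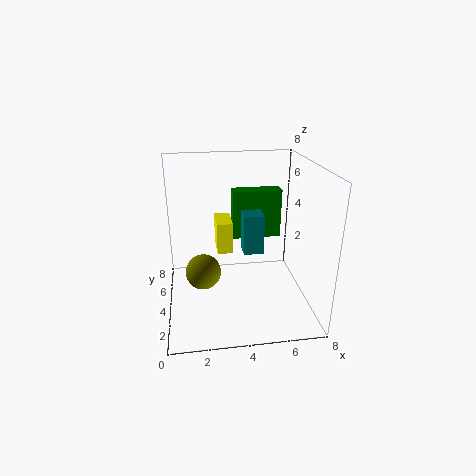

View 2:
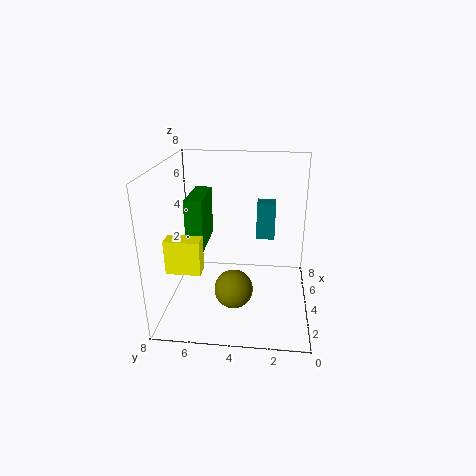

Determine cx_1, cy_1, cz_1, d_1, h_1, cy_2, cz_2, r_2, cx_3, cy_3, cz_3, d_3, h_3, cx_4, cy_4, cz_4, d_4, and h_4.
cx_1 = 4
cy_1 = 6
cz_1 = 3
d_1 = 1
h_1 = 3
cy_2 = 4
cz_2 = 2
r_2 = 1
cx_3 = 4
cy_3 = 2
cz_3 = 4
d_3 = 1
h_3 = 2
cx_4 = 3
cy_4 = 6
cz_4 = 2
d_4 = 2
h_4 = 2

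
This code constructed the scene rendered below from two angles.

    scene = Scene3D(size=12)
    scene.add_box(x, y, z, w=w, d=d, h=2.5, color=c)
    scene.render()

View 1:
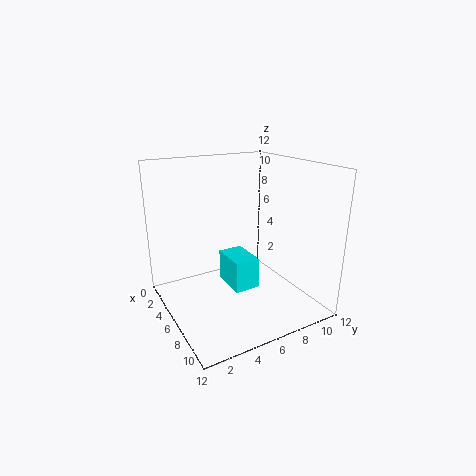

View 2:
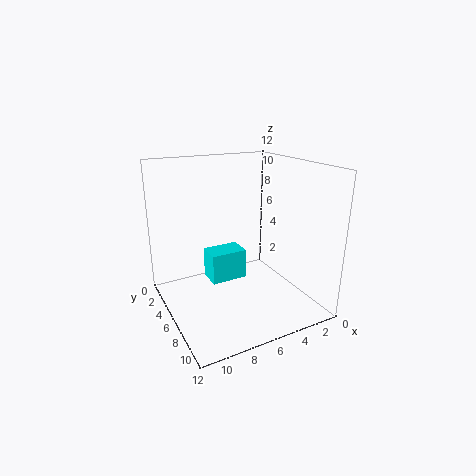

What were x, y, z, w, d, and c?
x = 5.5
y = 4.5
z = 2.5
w = 3
d = 2
c = 'cyan'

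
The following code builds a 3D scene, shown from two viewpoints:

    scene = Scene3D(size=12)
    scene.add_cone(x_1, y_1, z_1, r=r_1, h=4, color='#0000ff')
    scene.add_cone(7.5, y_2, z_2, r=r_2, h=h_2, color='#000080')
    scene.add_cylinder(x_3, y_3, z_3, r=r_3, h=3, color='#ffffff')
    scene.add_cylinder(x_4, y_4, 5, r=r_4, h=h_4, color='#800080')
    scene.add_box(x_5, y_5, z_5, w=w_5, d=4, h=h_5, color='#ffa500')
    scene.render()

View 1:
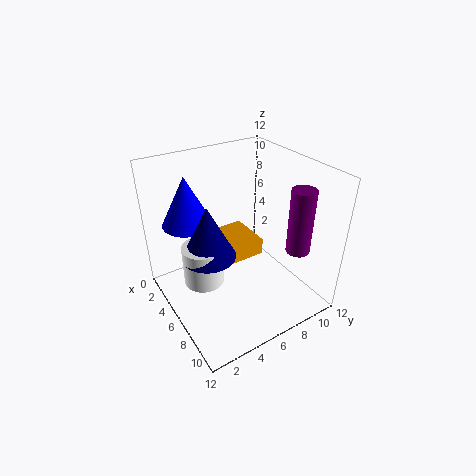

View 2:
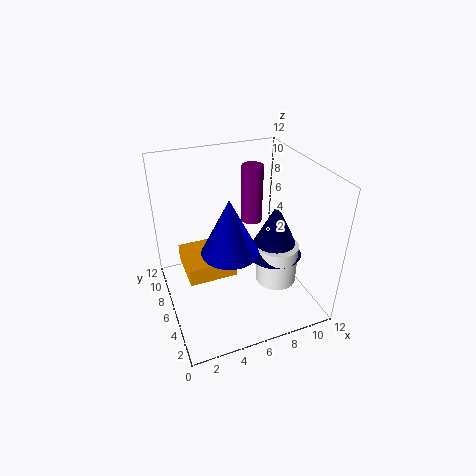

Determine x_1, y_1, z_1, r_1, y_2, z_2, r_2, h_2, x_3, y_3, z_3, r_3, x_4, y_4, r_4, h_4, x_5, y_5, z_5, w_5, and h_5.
x_1 = 4
y_1 = 2.5
z_1 = 7.5
r_1 = 2
y_2 = 2.5
z_2 = 6.5
r_2 = 2
h_2 = 4
x_3 = 7.5
y_3 = 2
z_3 = 4.5
r_3 = 1.5
x_4 = 9
y_4 = 10
r_4 = 1
h_4 = 5.5
x_5 = 1.5
y_5 = 5
z_5 = 3
w_5 = 4
h_5 = 1.5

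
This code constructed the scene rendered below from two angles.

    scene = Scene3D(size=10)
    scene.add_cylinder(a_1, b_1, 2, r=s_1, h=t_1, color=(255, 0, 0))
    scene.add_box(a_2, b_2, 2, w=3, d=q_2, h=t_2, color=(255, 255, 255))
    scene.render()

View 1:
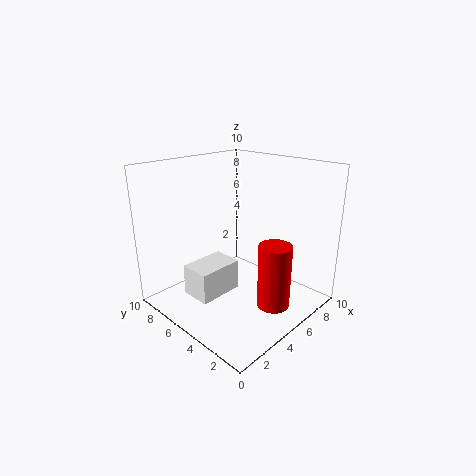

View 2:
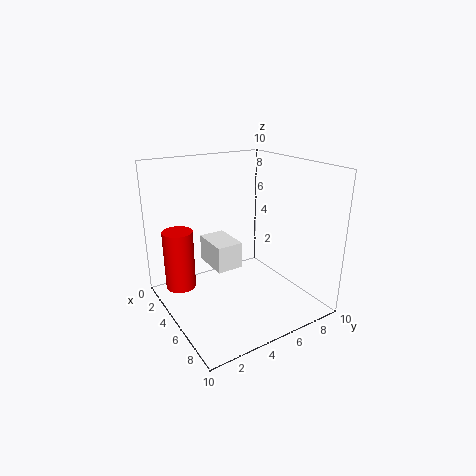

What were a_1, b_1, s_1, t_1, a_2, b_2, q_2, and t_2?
a_1 = 4
b_1 = 1
s_1 = 1
t_1 = 4
a_2 = 1
b_2 = 4
q_2 = 2
t_2 = 2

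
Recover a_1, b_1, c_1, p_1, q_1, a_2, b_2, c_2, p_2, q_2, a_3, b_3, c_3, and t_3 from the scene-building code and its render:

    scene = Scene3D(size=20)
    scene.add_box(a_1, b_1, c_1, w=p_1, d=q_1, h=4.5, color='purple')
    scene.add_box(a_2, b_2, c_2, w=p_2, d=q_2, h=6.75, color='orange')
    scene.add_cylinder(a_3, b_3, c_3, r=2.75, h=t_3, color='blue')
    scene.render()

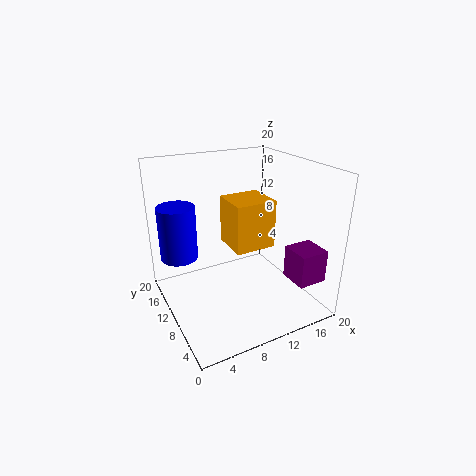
a_1 = 15; b_1 = 1.75; c_1 = 5; p_1 = 4; q_1 = 4; a_2 = 9; b_2 = 8; c_2 = 8.5; p_2 = 5.75; q_2 = 5.5; a_3 = 3.25; b_3 = 16; c_3 = 5.75; t_3 = 8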